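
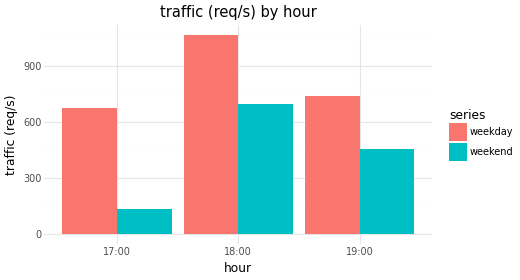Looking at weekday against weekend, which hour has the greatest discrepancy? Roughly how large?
17:00: weekday ≈ 700, weekend ≈ 100 → gap ≈ 600. Next-largest (18:00) is only ≈ 400.

17:00, ≈ 600 req/s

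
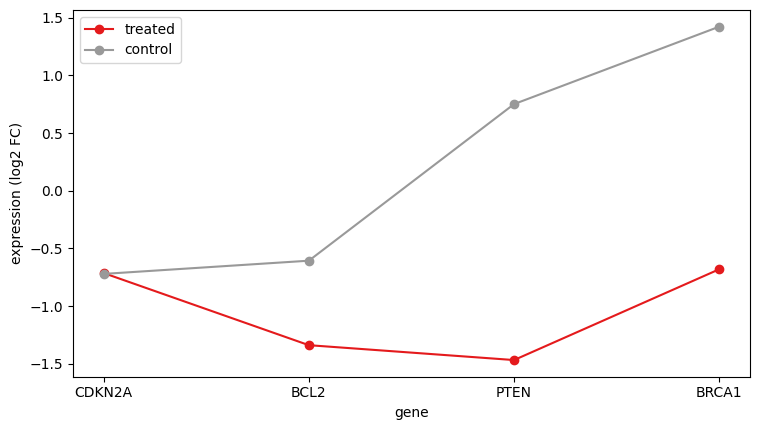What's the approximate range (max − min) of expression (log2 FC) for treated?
≈ 1.0

Max BRCA1 ≈ -0.5, min PTEN ≈ -1.5; range ≈ 1.0.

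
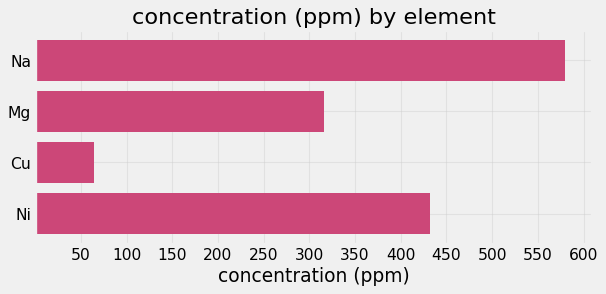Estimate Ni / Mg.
Ni ≈ 450, Mg ≈ 300; 450/300 ≈ 1.5.

≈ 1.5×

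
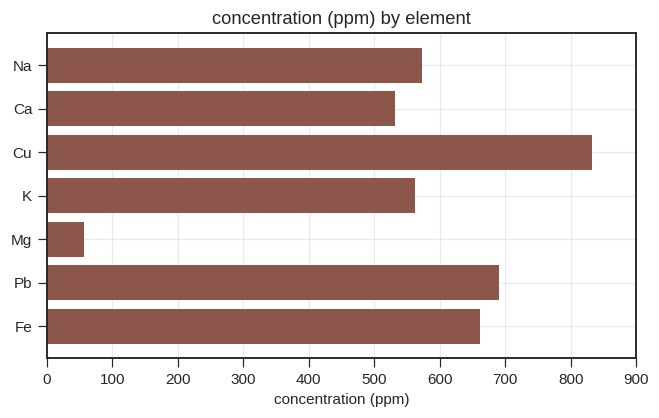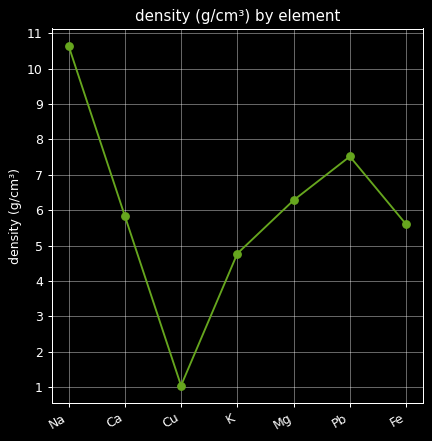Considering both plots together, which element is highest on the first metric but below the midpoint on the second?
Chart 2 median density (g/cm³) ≈ 6; below-median elements: Cu, K, Fe. Among those, Cu has the highest concentration (ppm) (≈ 800).

Cu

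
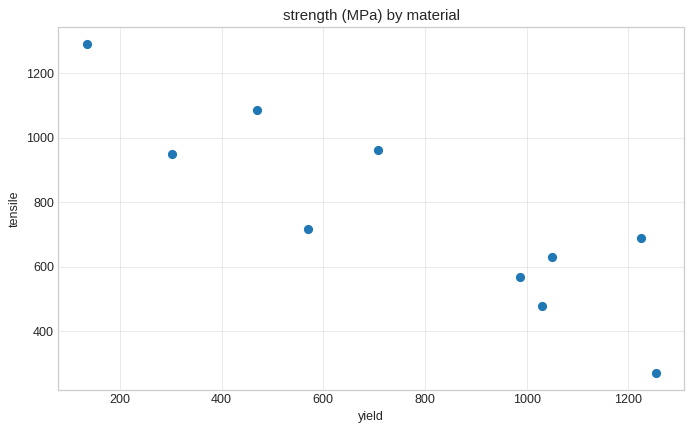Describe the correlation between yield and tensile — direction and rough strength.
Points are negatively correlated; strong (|r| ≈ 0.9).

negative, strong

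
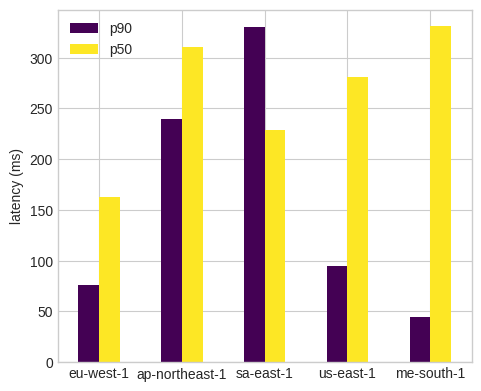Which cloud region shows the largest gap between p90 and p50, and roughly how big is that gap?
me-south-1, ≈ 300 ms

me-south-1: p90 ≈ 50, p50 ≈ 350 → gap ≈ 300. Next-largest (us-east-1) is only ≈ 200.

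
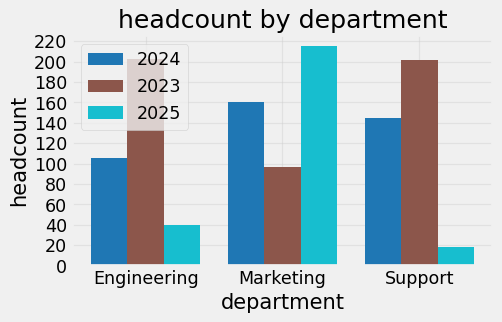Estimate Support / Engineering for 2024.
Support ≈ 140, Engineering ≈ 100; 140/100 ≈ 1.4.

≈ 1.4×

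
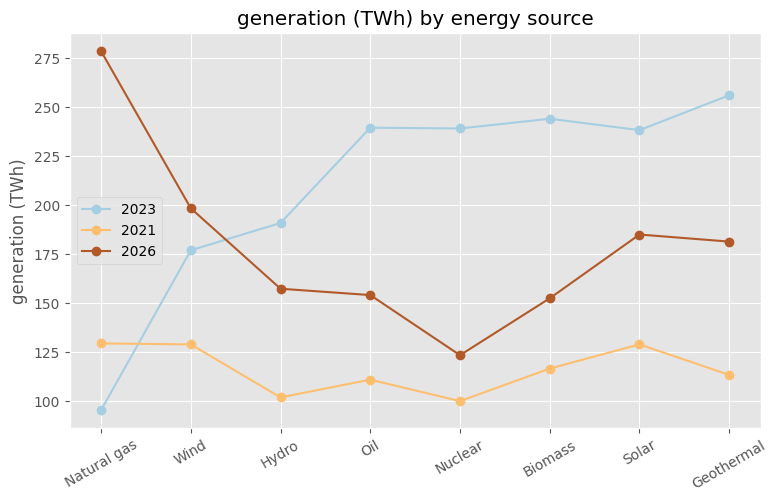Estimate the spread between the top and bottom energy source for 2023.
Max Geothermal ≈ 260, min Natural gas ≈ 100; range ≈ 160.

≈ 160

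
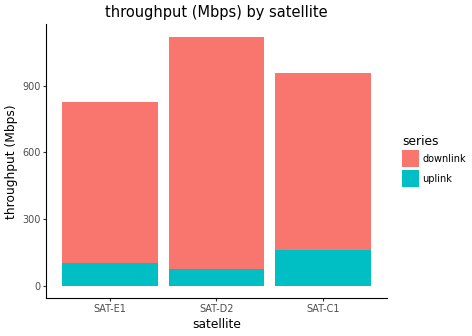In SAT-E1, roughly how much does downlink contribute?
downlink top ≈ 800, bottom ≈ 100; segment ≈ 700.

≈ 700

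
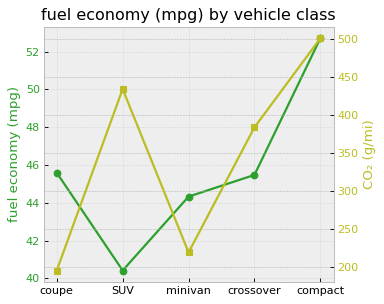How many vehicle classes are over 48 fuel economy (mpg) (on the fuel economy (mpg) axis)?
1

Above 48: compact.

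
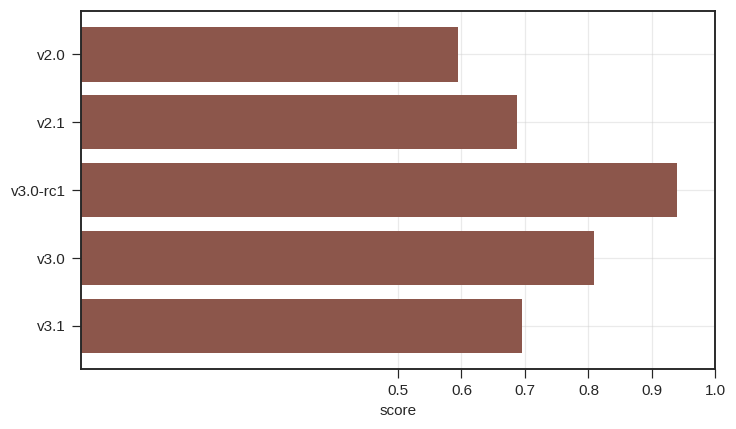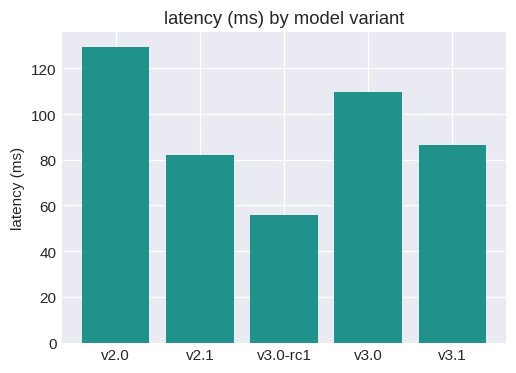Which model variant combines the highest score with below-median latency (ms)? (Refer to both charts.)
Chart 2 median latency (ms) ≈ 80; below-median model variants: v2.1, v3.0-rc1. Among those, v3.0-rc1 has the highest score (≈ 0.9).

v3.0-rc1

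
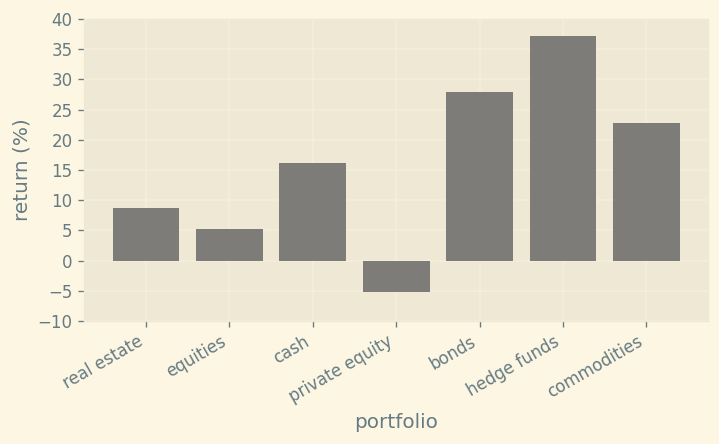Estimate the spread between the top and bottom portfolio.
≈ 40

Max hedge funds ≈ 35, min private equity ≈ -5; range ≈ 40.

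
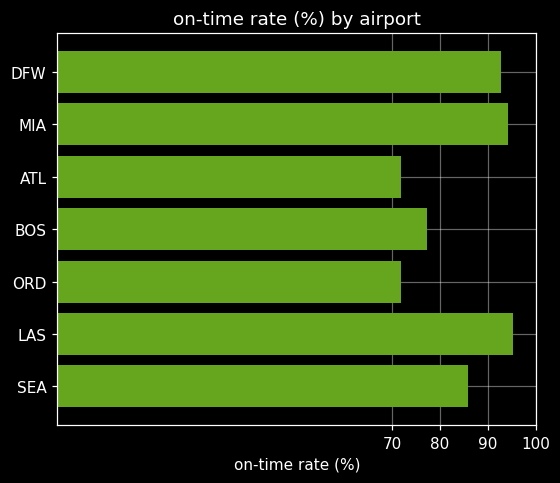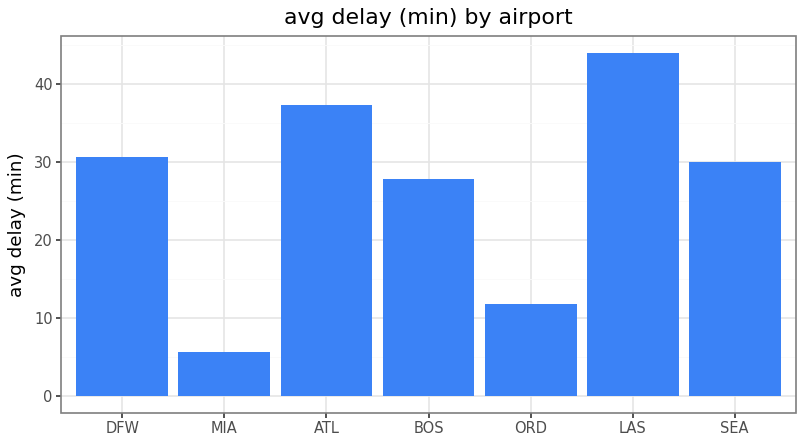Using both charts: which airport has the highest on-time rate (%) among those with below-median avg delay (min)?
Chart 2 median avg delay (min) ≈ 30; below-median airports: MIA, BOS, ORD. Among those, MIA has the highest on-time rate (%) (≈ 90).

MIA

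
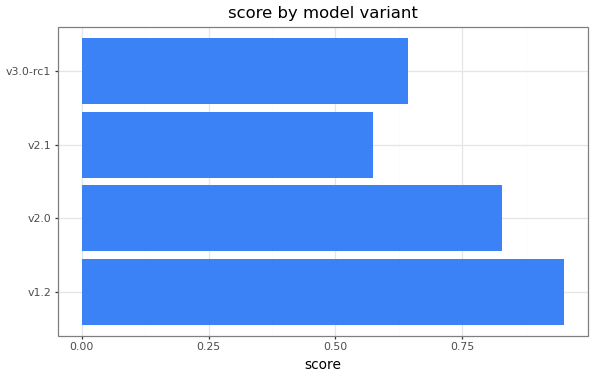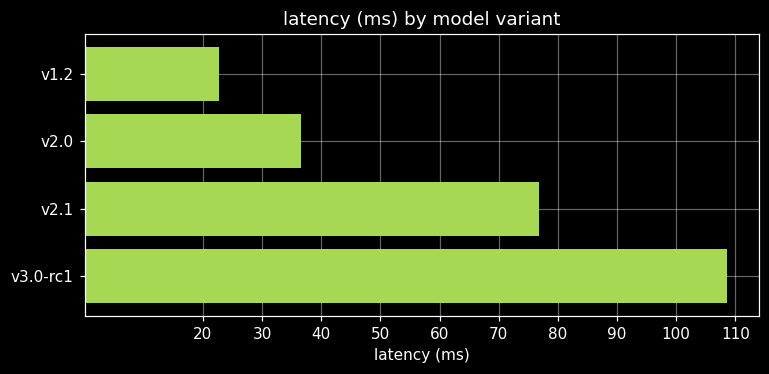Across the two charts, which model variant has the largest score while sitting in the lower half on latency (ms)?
v1.2

Chart 2 median latency (ms) ≈ 60; below-median model variants: v1.2, v2.0. Among those, v1.2 has the highest score (≈ 1).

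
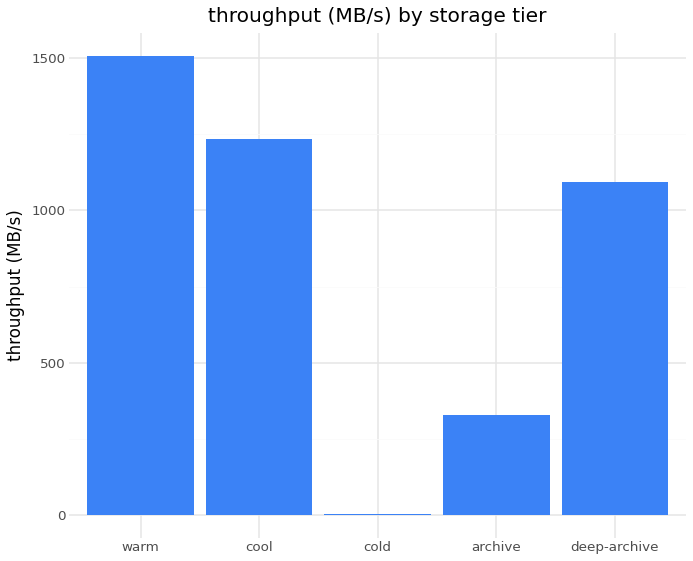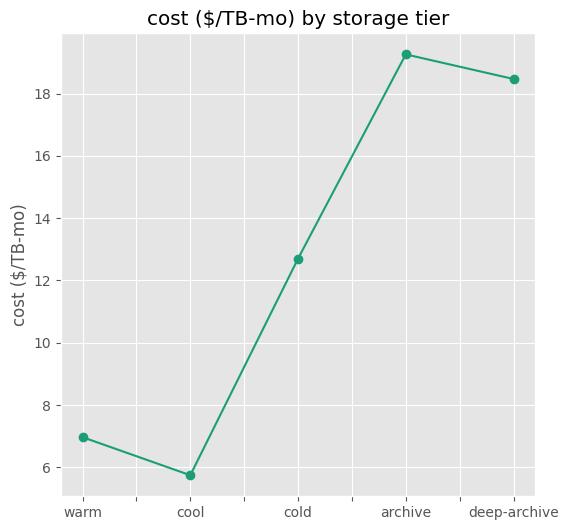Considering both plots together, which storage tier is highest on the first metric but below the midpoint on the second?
Chart 2 median cost ($/TB-mo) ≈ 12; below-median storage tiers: warm, cool. Among those, warm has the highest throughput (MB/s) (≈ 1600).

warm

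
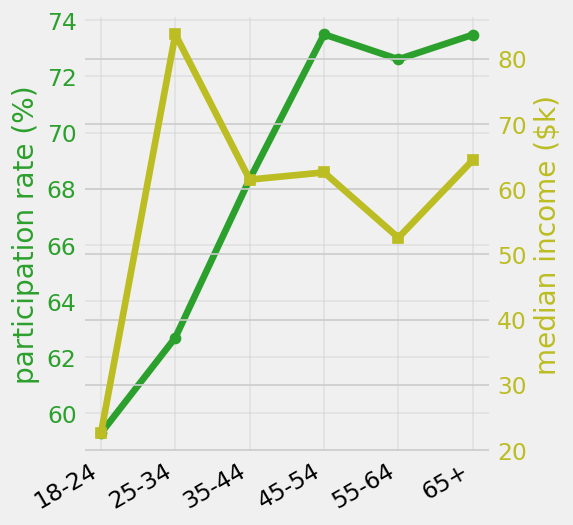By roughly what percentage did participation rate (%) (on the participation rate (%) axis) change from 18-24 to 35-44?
≈ +13.3%

18-24 ≈ 60, 35-44 ≈ 68; (68 − 60) / 60 ≈ +13.3%.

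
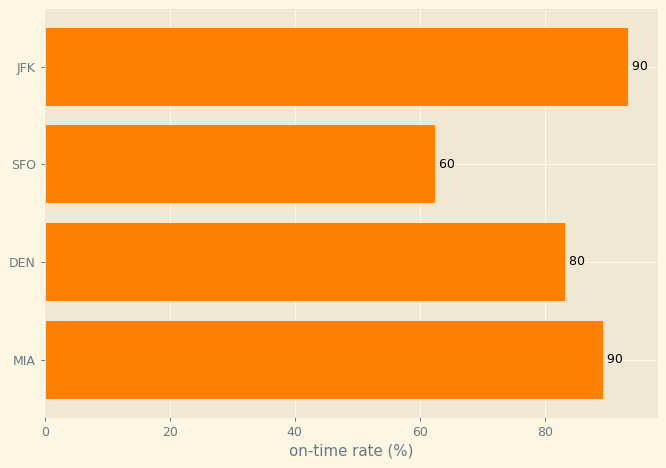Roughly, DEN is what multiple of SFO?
DEN ≈ 80, SFO ≈ 60; 80/60 ≈ 1.33.

≈ 1.33×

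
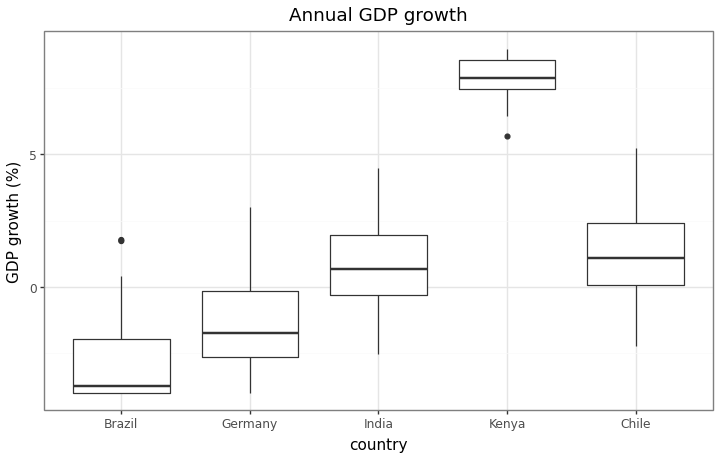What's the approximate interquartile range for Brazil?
Q3 ≈ -2, Q1 ≈ -4; IQR ≈ 2.

≈ 2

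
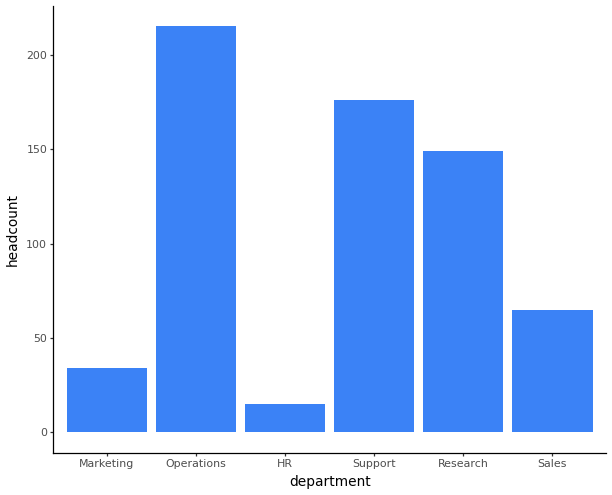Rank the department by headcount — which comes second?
Top 3: Operations ≈ 220, Support ≈ 180, Research ≈ 140.

Support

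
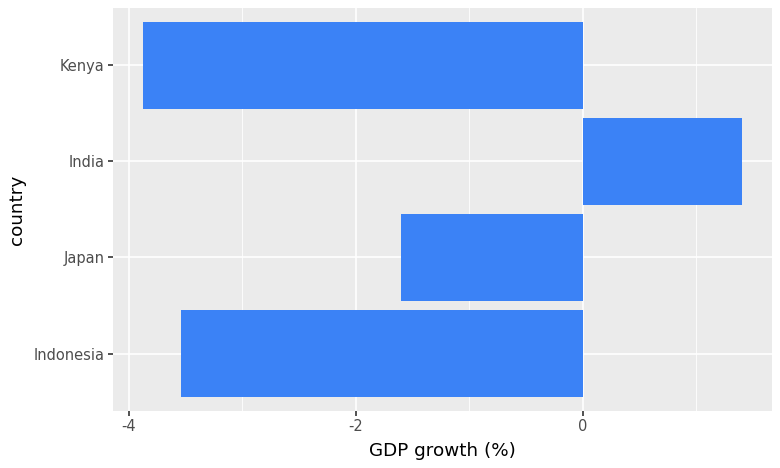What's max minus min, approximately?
Max India ≈ 1.5, min Kenya ≈ -4.0; range ≈ 5.5.

≈ 5.5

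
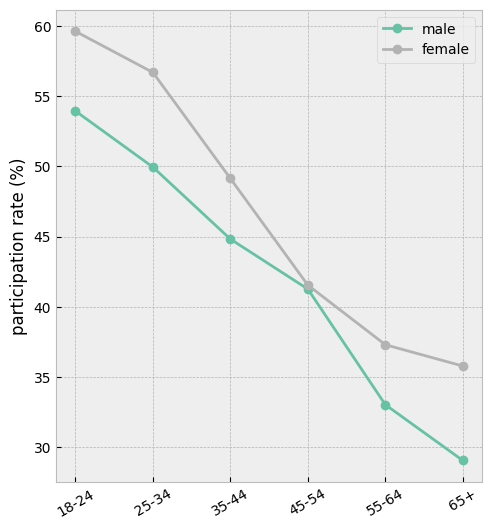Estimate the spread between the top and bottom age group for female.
≈ 25

Max 18-24 ≈ 60, min 65+ ≈ 35; range ≈ 25.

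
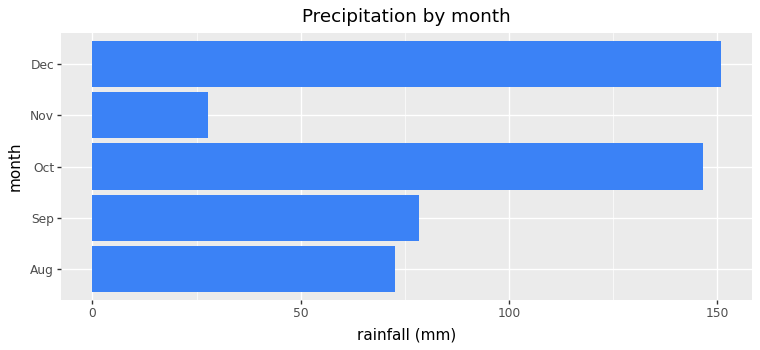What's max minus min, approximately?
Max Dec ≈ 160, min Nov ≈ 20; range ≈ 140.

≈ 140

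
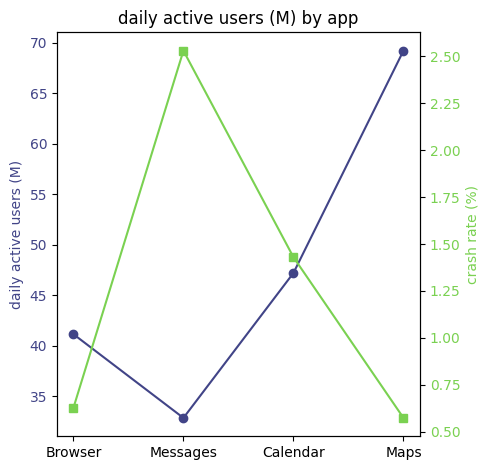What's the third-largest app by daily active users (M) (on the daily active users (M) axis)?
Browser

Top 4 (on the daily active users (M) axis): Maps ≈ 70, Calendar ≈ 45, Browser ≈ 40, Messages ≈ 35.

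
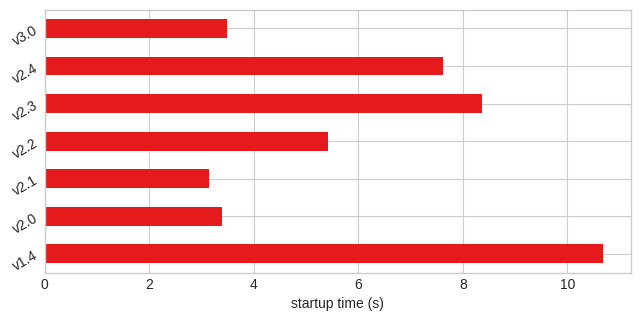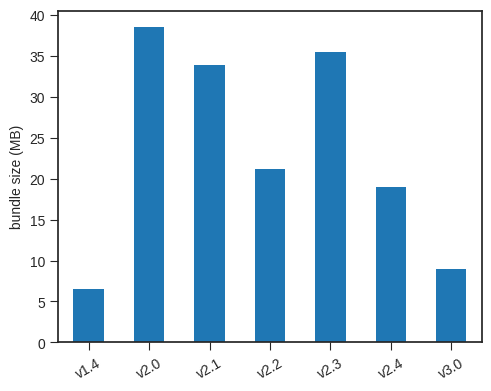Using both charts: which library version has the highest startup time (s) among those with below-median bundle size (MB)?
v1.4

Chart 2 median bundle size (MB) ≈ 20; below-median library versions: v1.4, v2.4, v3.0. Among those, v1.4 has the highest startup time (s) (≈ 11).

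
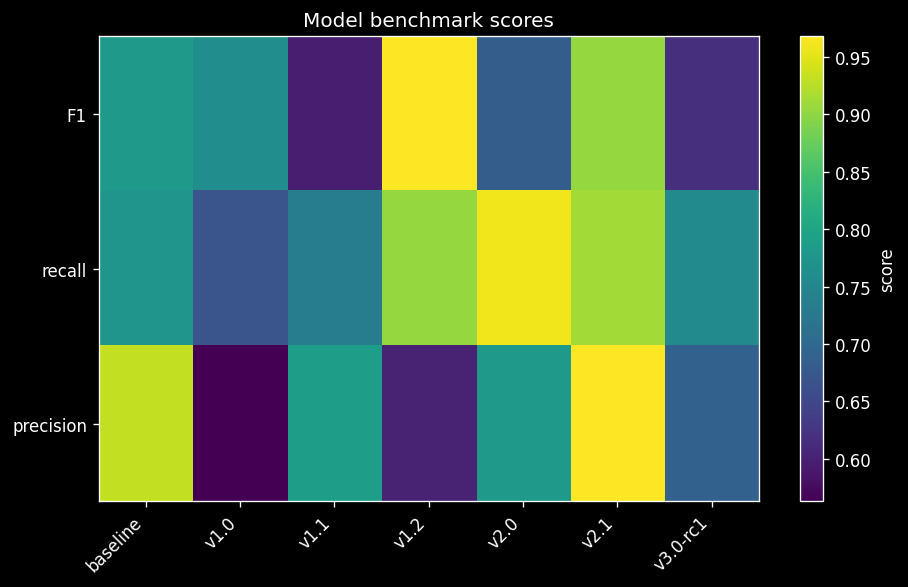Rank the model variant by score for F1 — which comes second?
v2.1

Top 3 for F1: v1.2 ≈ 0.95, v2.1 ≈ 0.90, baseline ≈ 0.80.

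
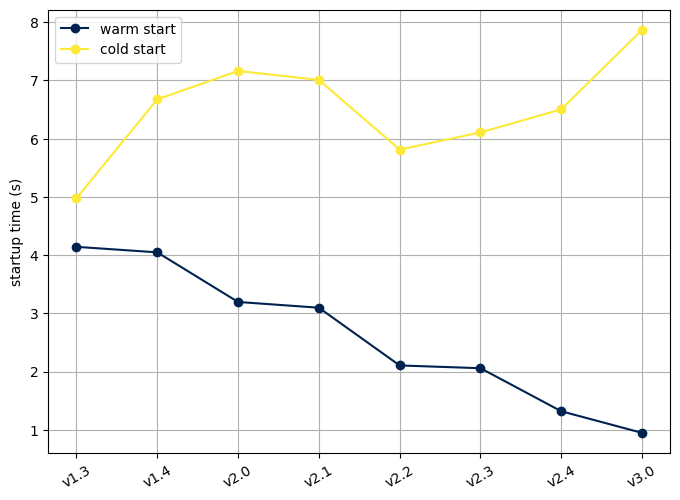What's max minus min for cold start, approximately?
≈ 3

Max v3.0 ≈ 8, min v1.3 ≈ 5; range ≈ 3.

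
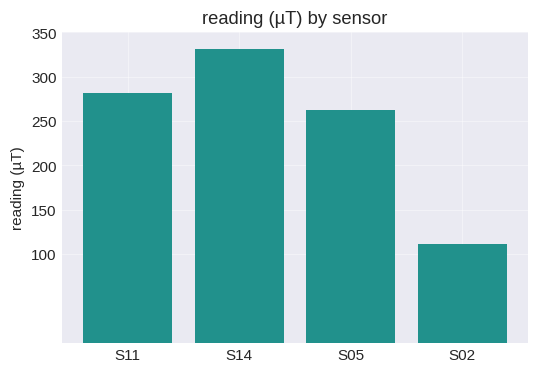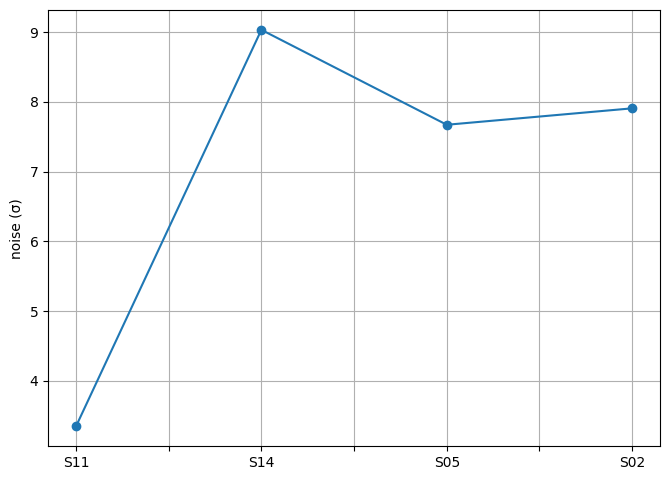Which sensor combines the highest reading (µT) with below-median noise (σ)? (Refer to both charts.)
Chart 2 median noise (σ) ≈ 8; below-median sensors: S11, S05. Among those, S11 has the highest reading (µT) (≈ 300).

S11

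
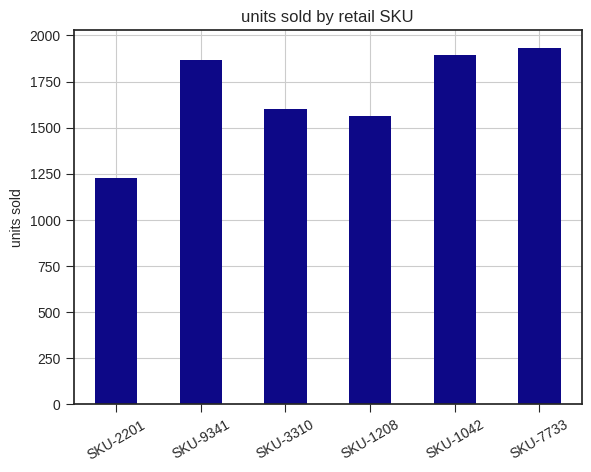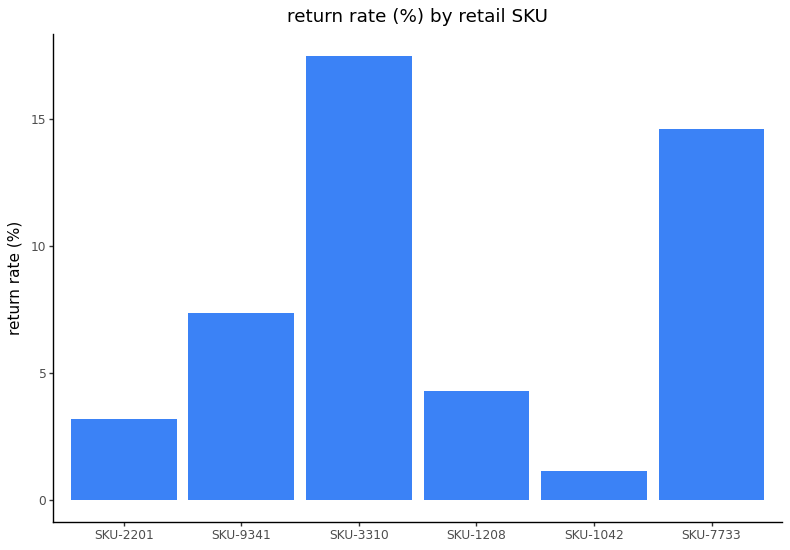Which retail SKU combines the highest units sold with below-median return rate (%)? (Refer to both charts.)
SKU-1042

Chart 2 median return rate (%) ≈ 6; below-median retail SKUs: SKU-2201, SKU-1208, SKU-1042. Among those, SKU-1042 has the highest units sold (≈ 1800).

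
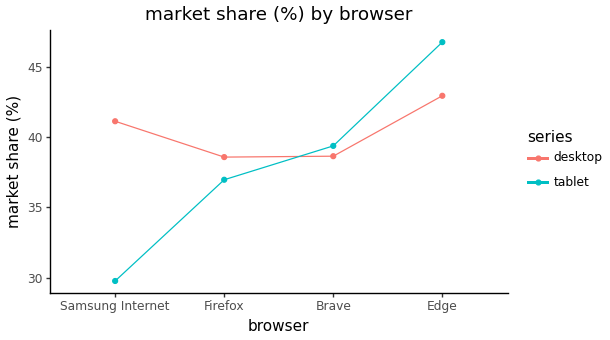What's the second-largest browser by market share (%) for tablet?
Brave

Top 3 for tablet: Edge ≈ 46, Brave ≈ 40, Firefox ≈ 36.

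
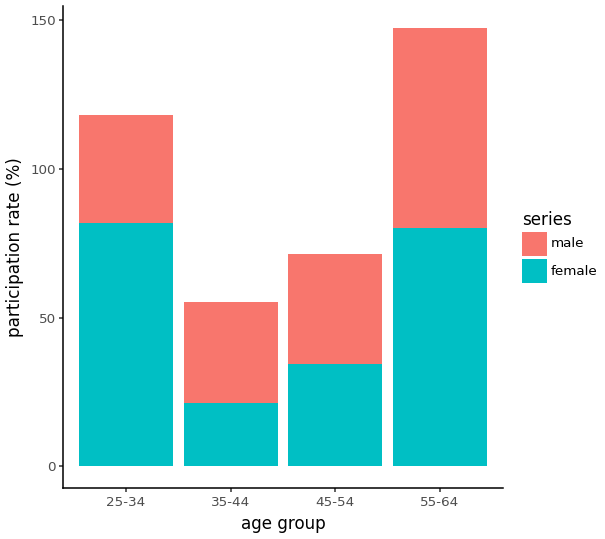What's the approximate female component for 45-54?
female top ≈ 40, bottom ≈ 0; segment ≈ 40.

≈ 40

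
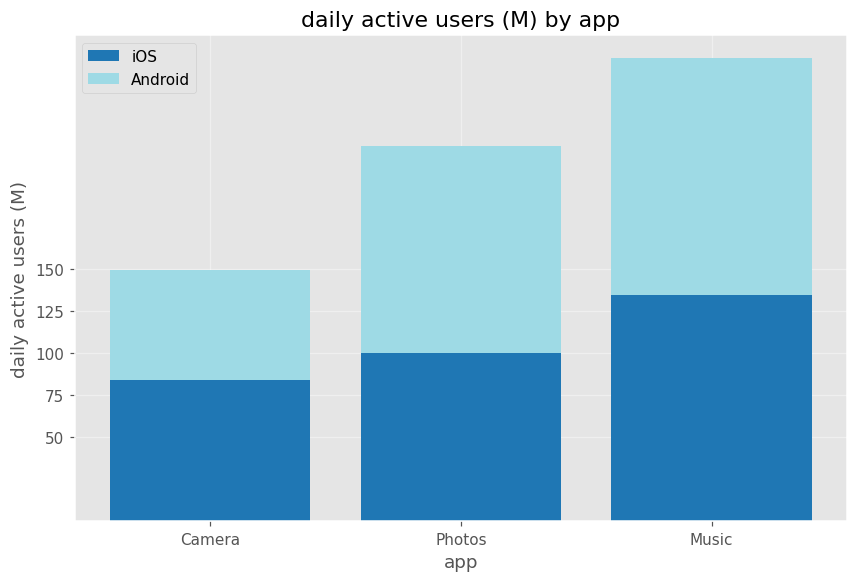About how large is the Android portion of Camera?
≈ 75

Android top ≈ 150, bottom ≈ 75; segment ≈ 75.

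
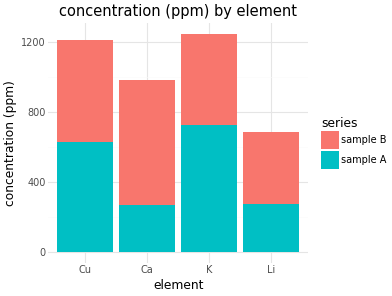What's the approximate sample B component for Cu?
sample B top ≈ 1200, bottom ≈ 600; segment ≈ 600.

≈ 600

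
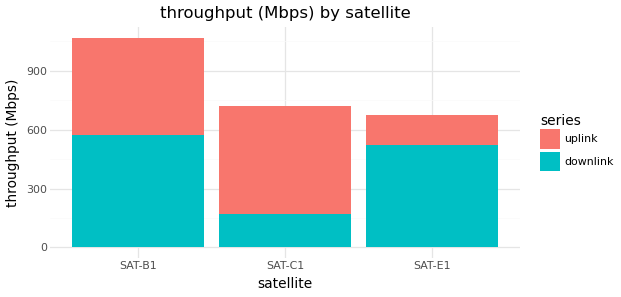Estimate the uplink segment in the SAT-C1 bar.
uplink top ≈ 700, bottom ≈ 200; segment ≈ 500.

≈ 500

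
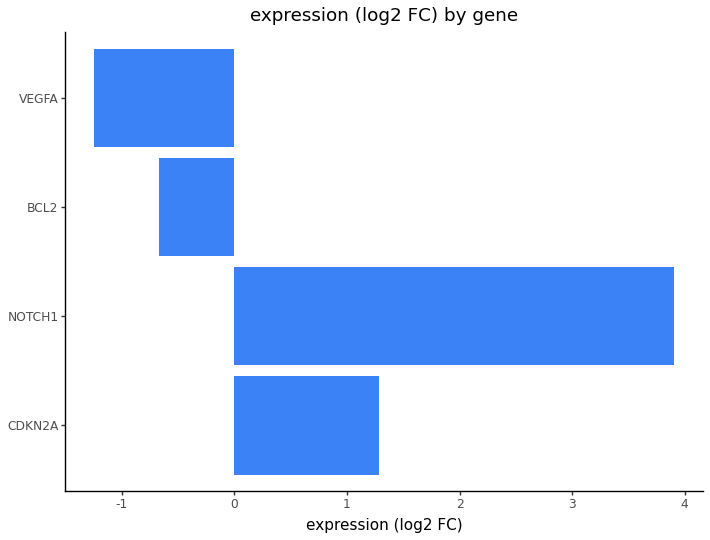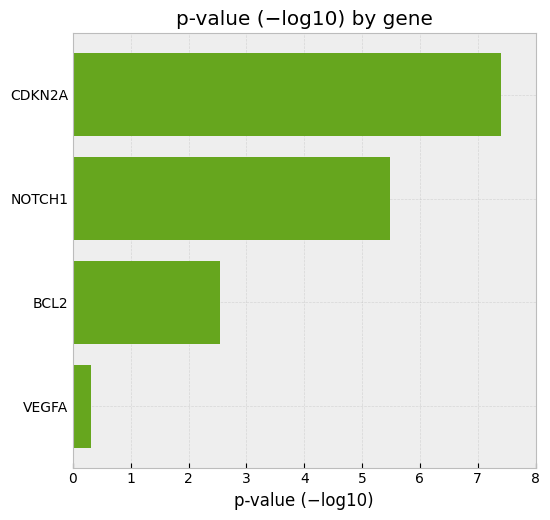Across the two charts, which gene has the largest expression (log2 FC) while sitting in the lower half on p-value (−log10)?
Chart 2 median p-value (−log10) ≈ 4; below-median genes: BCL2, VEGFA. Among those, BCL2 has the highest expression (log2 FC) (≈ -0.5).

BCL2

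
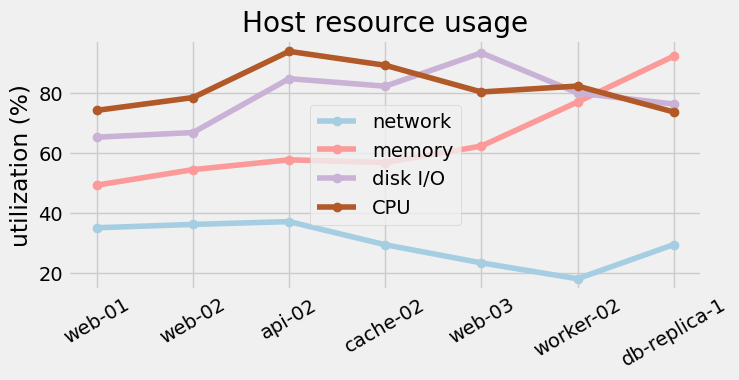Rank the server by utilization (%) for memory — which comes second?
worker-02

Top 3 for memory: db-replica-1 ≈ 90, worker-02 ≈ 80, web-03 ≈ 60.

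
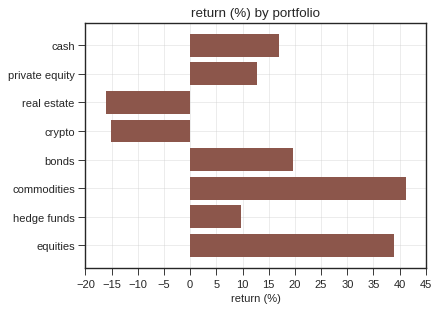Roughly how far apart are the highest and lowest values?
Max commodities ≈ 40, min real estate ≈ -15; range ≈ 55.

≈ 55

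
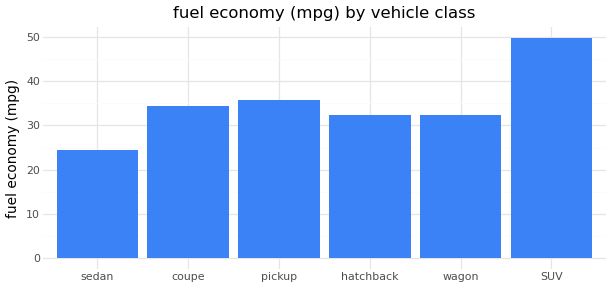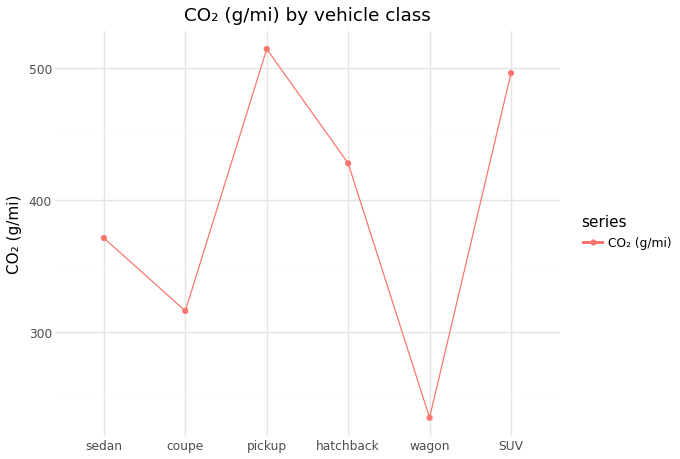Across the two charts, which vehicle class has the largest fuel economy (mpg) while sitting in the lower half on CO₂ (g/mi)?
coupe

Chart 2 median CO₂ (g/mi) ≈ 400; below-median vehicle classes: sedan, coupe, wagon. Among those, coupe has the highest fuel economy (mpg) (≈ 35).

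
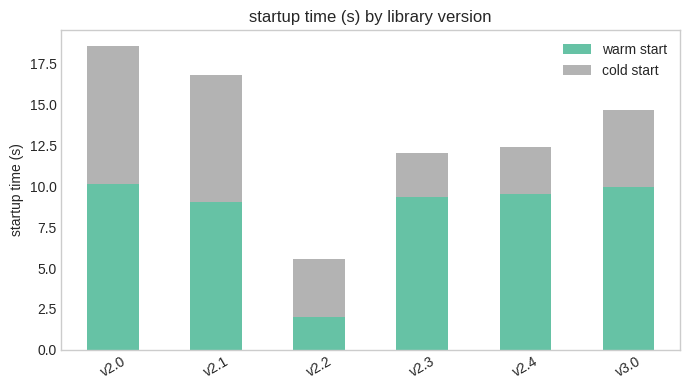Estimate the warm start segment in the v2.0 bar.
≈ 10

warm start top ≈ 10, bottom ≈ 0; segment ≈ 10.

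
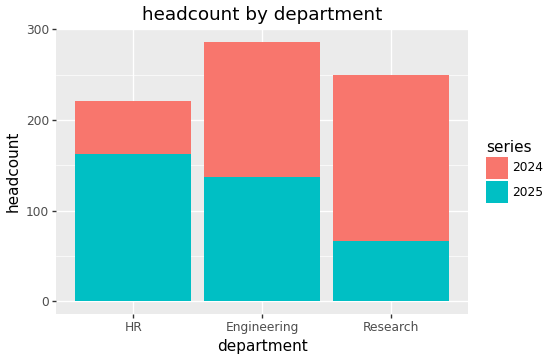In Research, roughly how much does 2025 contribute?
≈ 75

2025 top ≈ 75, bottom ≈ 0; segment ≈ 75.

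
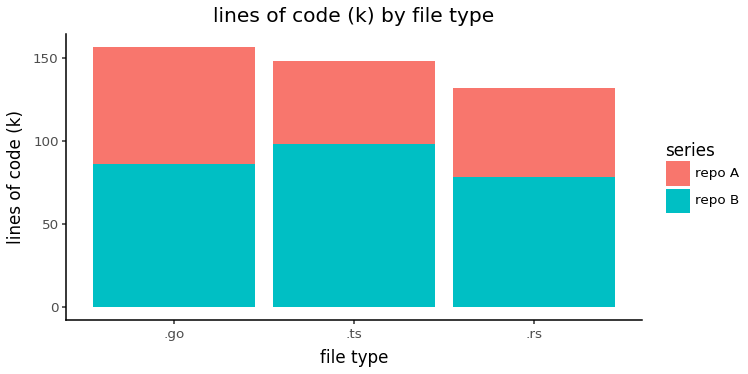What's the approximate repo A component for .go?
repo A top ≈ 160, bottom ≈ 80; segment ≈ 80.

≈ 80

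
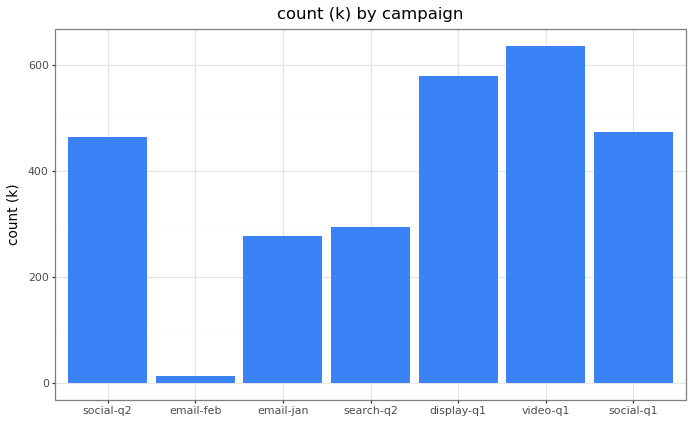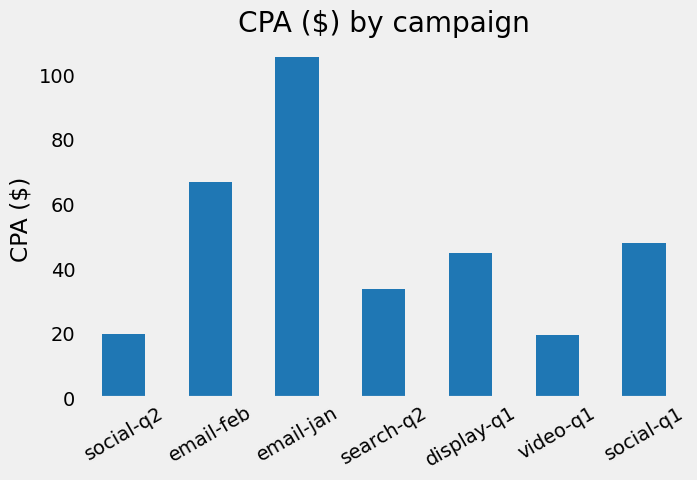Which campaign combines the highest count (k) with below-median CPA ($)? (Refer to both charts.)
Chart 2 median CPA ($) ≈ 50; below-median campaigns: social-q2, search-q2, video-q1. Among those, video-q1 has the highest count (k) (≈ 600).

video-q1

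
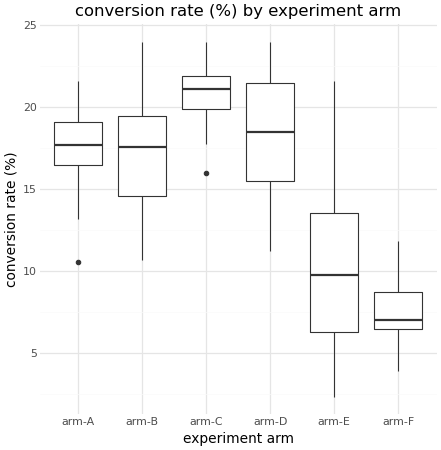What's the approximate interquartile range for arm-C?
Q3 ≈ 22, Q1 ≈ 20; IQR ≈ 2.

≈ 2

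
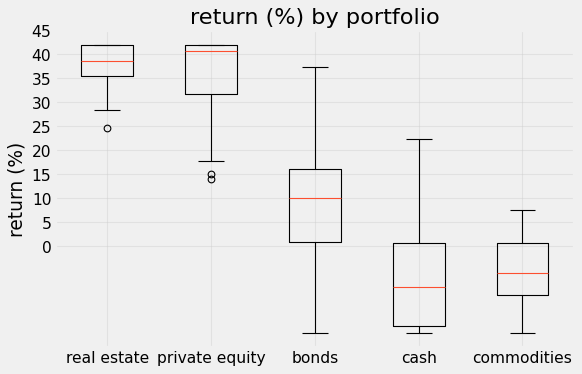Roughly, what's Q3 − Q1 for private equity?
Q3 ≈ 40, Q1 ≈ 30; IQR ≈ 10.

≈ 10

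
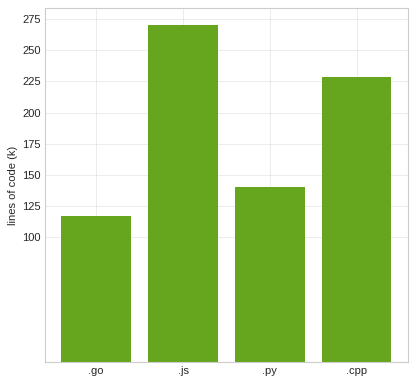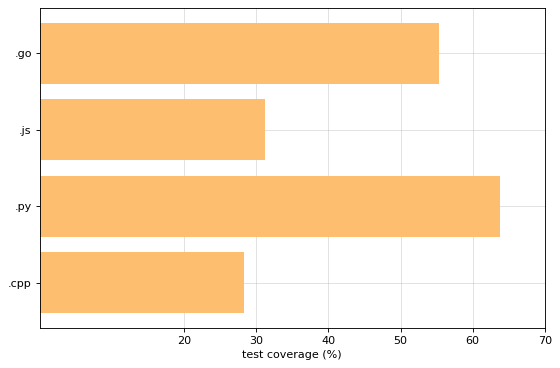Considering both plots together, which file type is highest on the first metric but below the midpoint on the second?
Chart 2 median test coverage (%) ≈ 40; below-median file types: .js, .cpp. Among those, .js has the highest lines of code (k) (≈ 275).

.js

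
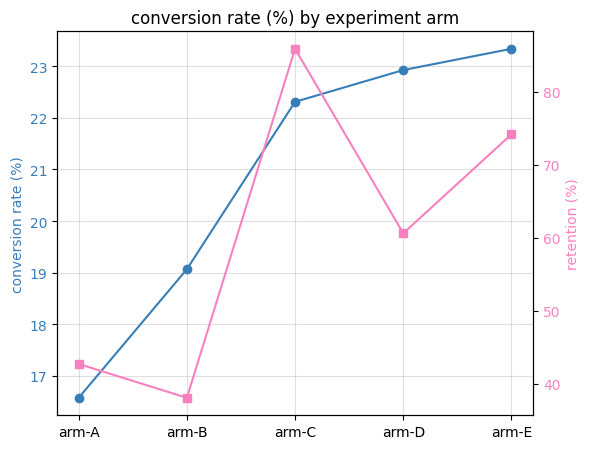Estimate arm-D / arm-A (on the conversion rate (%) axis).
≈ 1.35×

arm-D ≈ 23, arm-A ≈ 17; 23/17 ≈ 1.35.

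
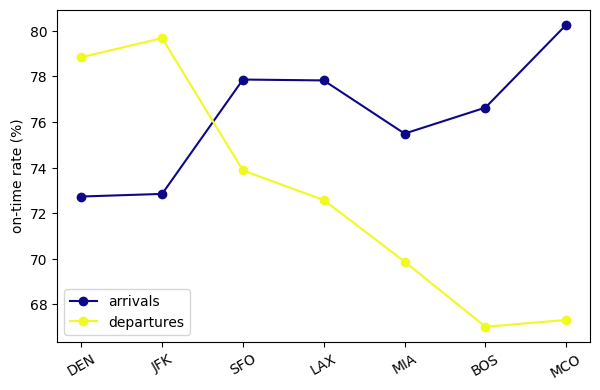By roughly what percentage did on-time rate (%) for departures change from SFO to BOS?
SFO ≈ 74, BOS ≈ 68; (68 − 74) / 74 ≈ -8.1%.

≈ -8.1%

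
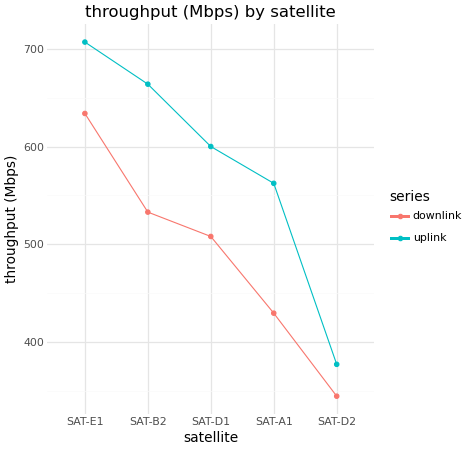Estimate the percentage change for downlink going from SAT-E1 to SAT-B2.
SAT-E1 ≈ 650, SAT-B2 ≈ 550; (550 − 650) / 650 ≈ -15.4%.

≈ -15.4%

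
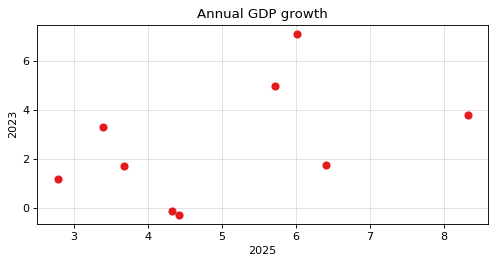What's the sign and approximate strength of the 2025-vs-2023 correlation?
positive, moderate

Points are positively correlated; moderate (|r| ≈ 0.5).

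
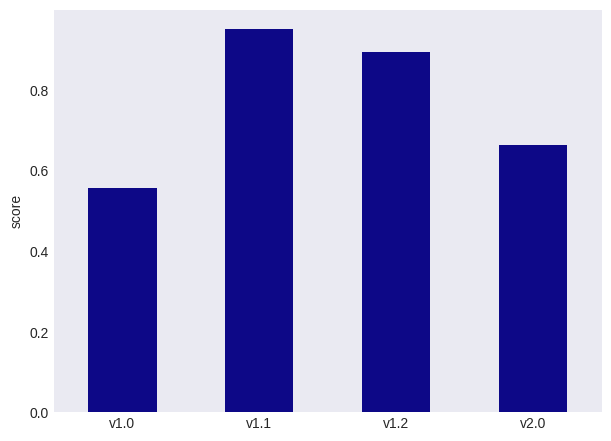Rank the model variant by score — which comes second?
Top 3: v1.1 ≈ 1.0, v1.2 ≈ 0.9, v2.0 ≈ 0.7.

v1.2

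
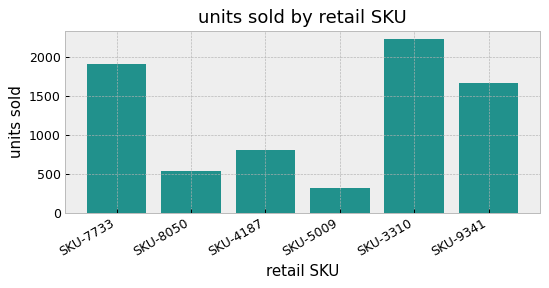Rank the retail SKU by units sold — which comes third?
Top 4: SKU-3310 ≈ 2200, SKU-7733 ≈ 2000, SKU-9341 ≈ 1600, SKU-4187 ≈ 800.

SKU-9341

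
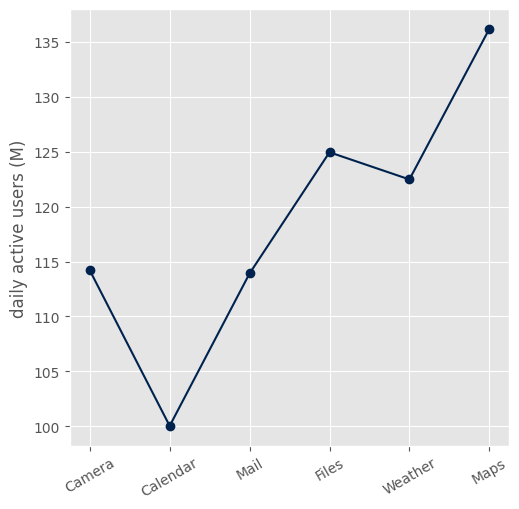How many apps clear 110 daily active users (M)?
Above 110: Camera, Mail, Files, Weather, Maps.

5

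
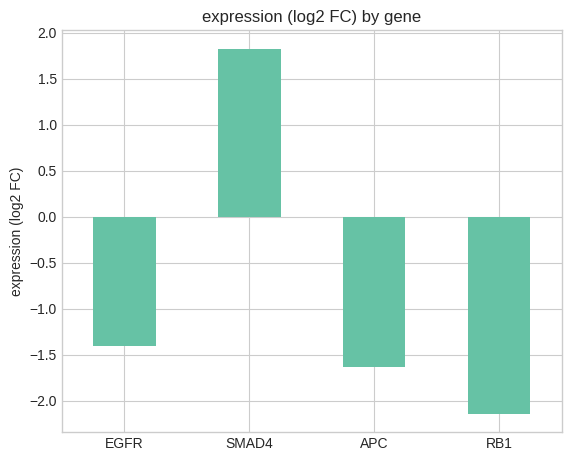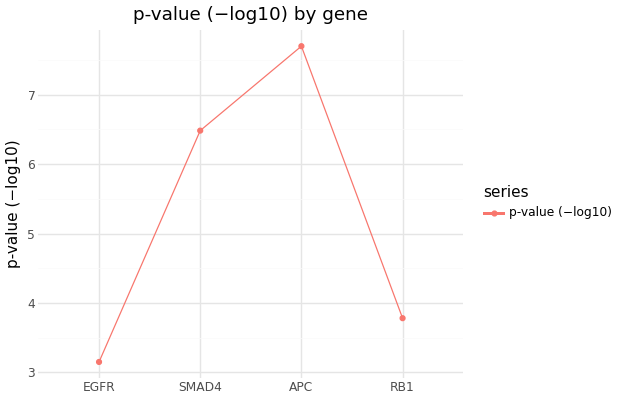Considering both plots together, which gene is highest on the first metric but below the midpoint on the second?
Chart 2 median p-value (−log10) ≈ 5; below-median genes: EGFR, RB1. Among those, EGFR has the highest expression (log2 FC) (≈ -1.4).

EGFR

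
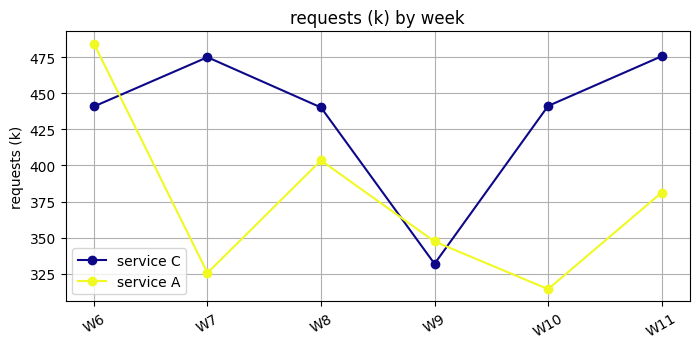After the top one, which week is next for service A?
Top 3 for service A: W6 ≈ 480, W8 ≈ 400, W11 ≈ 380.

W8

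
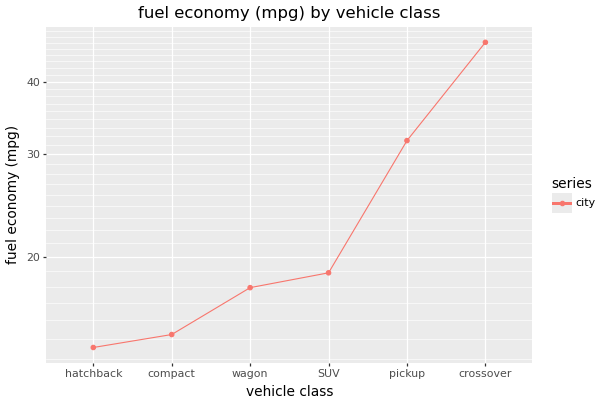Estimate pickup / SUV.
≈ 1.5×

pickup ≈ 30, SUV ≈ 20; 30/20 ≈ 1.5.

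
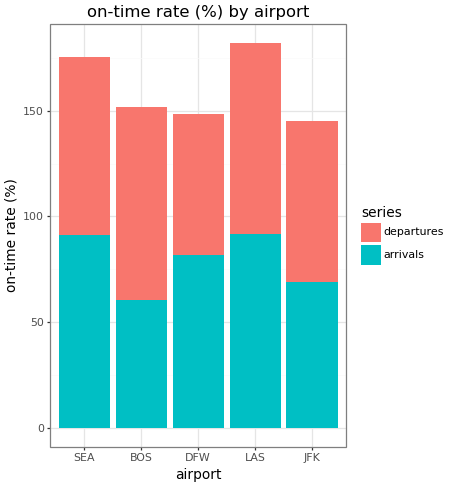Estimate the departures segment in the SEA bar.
departures top ≈ 180, bottom ≈ 100; segment ≈ 80.

≈ 80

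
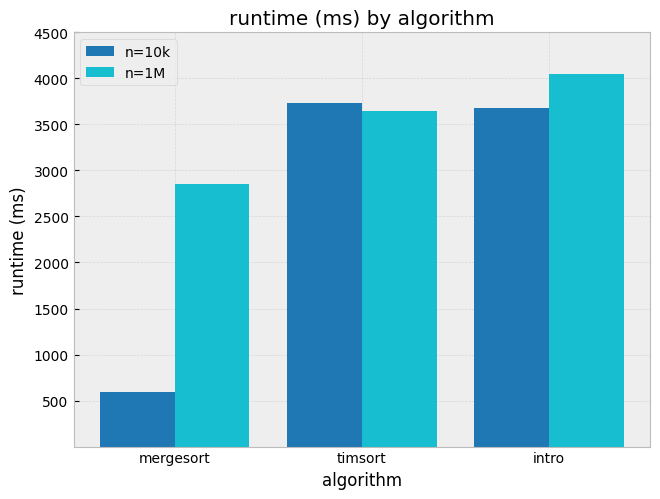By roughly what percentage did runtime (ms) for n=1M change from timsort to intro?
≈ +14.3%

timsort ≈ 3500, intro ≈ 4000; (4000 − 3500) / 3500 ≈ +14.3%.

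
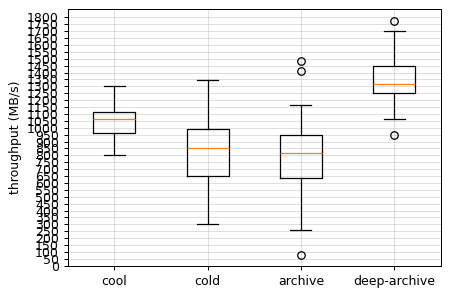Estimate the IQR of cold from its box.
≈ 350

Q3 ≈ 1000, Q1 ≈ 650; IQR ≈ 350.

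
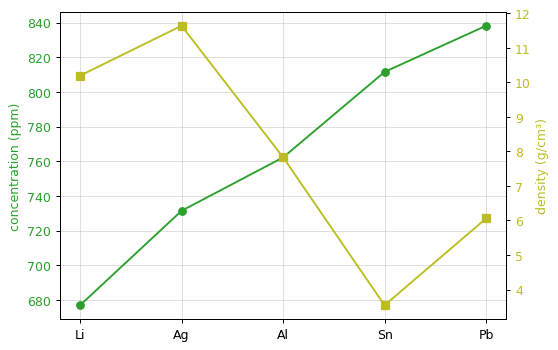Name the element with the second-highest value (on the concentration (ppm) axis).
Sn

Top 3 (on the concentration (ppm) axis): Pb ≈ 840, Sn ≈ 820, Al ≈ 760.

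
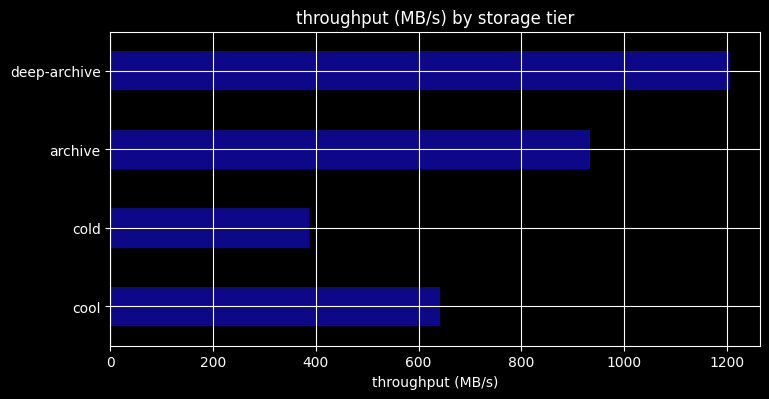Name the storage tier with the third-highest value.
cool

Top 4: deep-archive ≈ 1200, archive ≈ 1000, cool ≈ 600, cold ≈ 400.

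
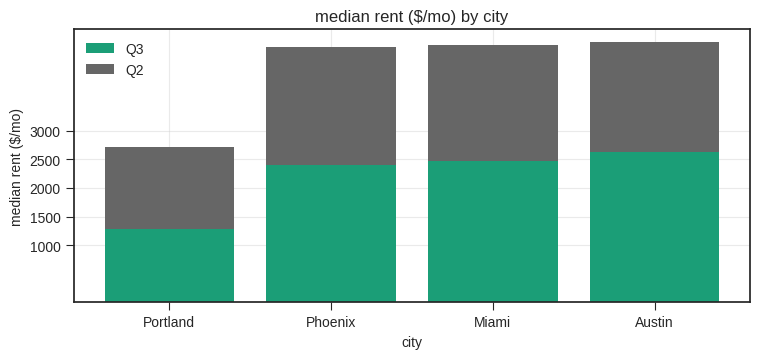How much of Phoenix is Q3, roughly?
Q3 top ≈ 2500, bottom ≈ 0; segment ≈ 2500.

≈ 2500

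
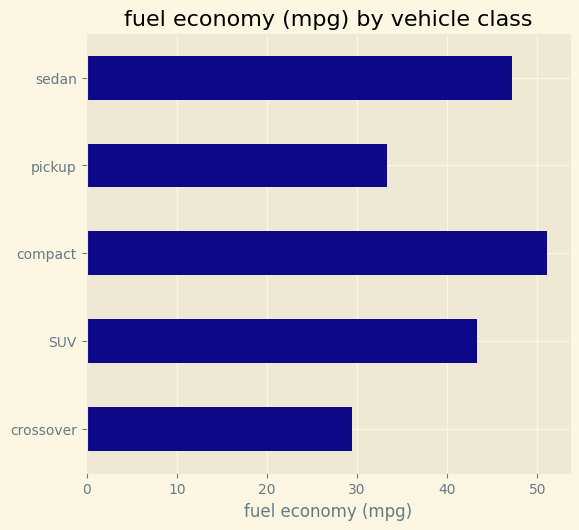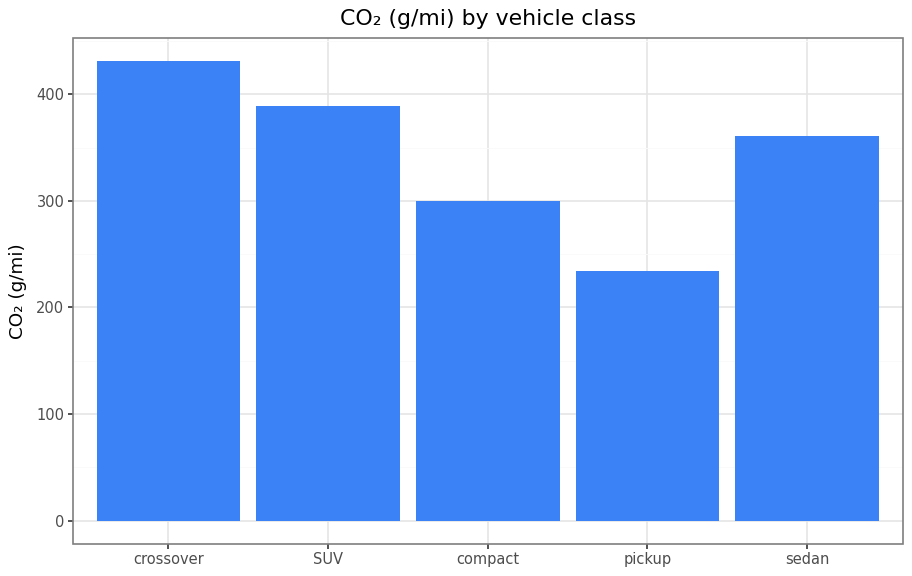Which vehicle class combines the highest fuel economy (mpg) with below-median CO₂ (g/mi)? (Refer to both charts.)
compact

Chart 2 median CO₂ (g/mi) ≈ 350; below-median vehicle classes: compact, pickup. Among those, compact has the highest fuel economy (mpg) (≈ 50).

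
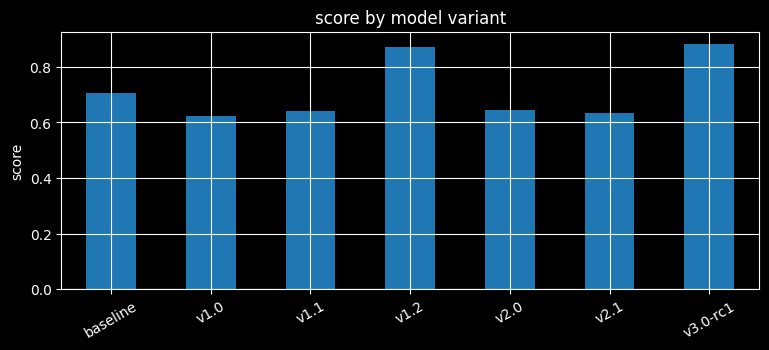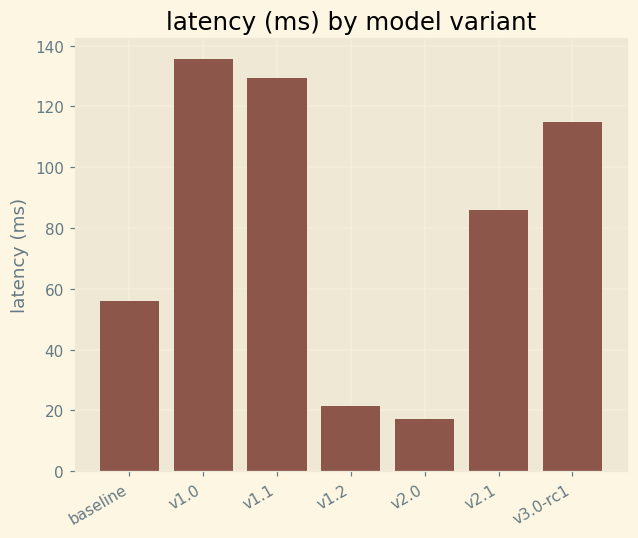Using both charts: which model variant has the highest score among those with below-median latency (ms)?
v1.2

Chart 2 median latency (ms) ≈ 80; below-median model variants: baseline, v1.2, v2.0. Among those, v1.2 has the highest score (≈ 0.9).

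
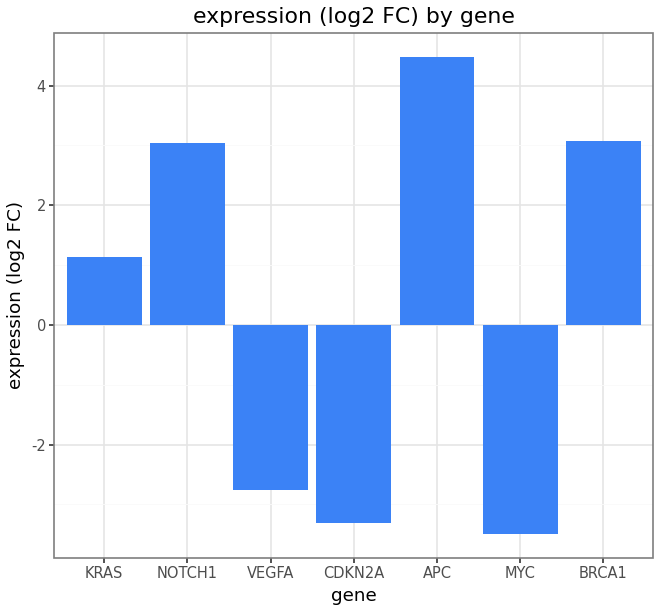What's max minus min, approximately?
Max APC ≈ 4, min MYC ≈ -3; range ≈ 7.

≈ 7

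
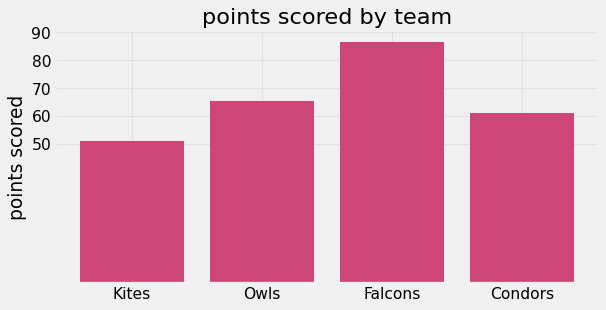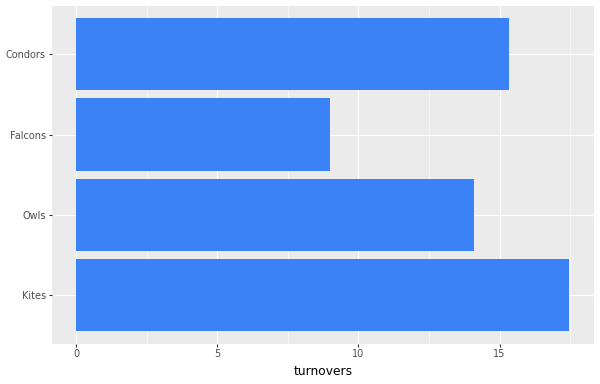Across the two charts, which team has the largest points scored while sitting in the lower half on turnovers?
Falcons

Chart 2 median turnovers ≈ 14; below-median teams: Owls, Falcons. Among those, Falcons has the highest points scored (≈ 90).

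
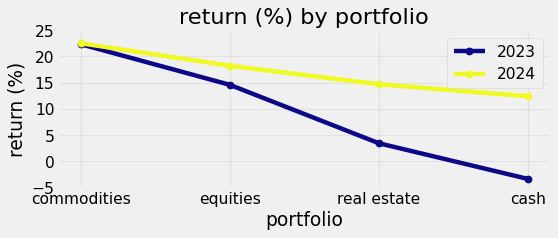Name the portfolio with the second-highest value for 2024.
equities

Top 3 for 2024: commodities ≈ 25, equities ≈ 20, real estate ≈ 15.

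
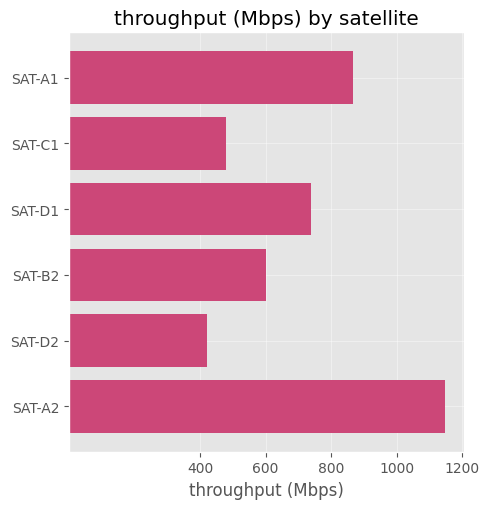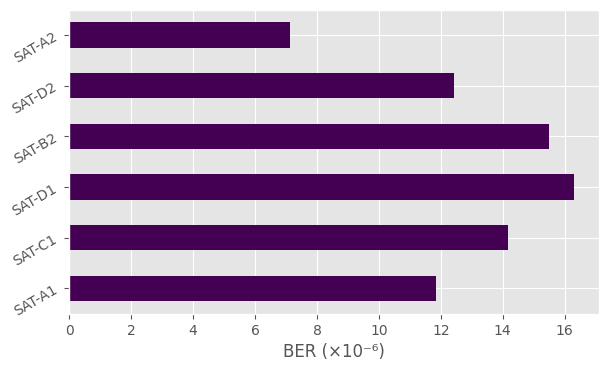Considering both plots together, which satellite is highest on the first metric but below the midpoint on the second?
Chart 2 median BER (×10⁻⁶) ≈ 14; below-median satellites: SAT-A1, SAT-D2, SAT-A2. Among those, SAT-A2 has the highest throughput (Mbps) (≈ 1200).

SAT-A2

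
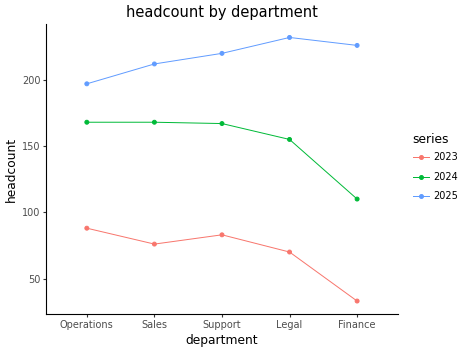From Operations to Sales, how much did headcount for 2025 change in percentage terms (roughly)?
Operations ≈ 200, Sales ≈ 220; (220 − 200) / 200 ≈ +10%.

≈ +10%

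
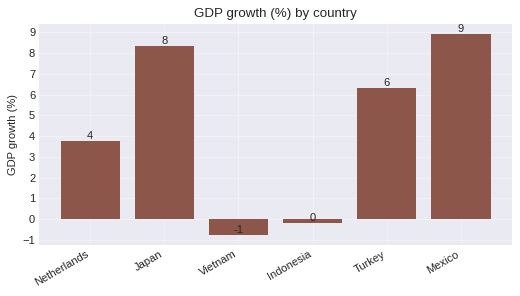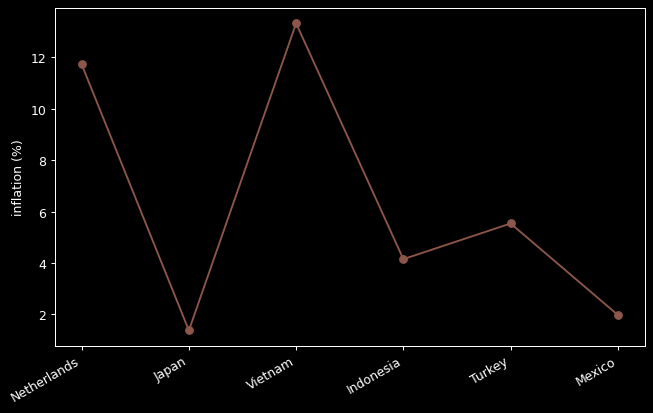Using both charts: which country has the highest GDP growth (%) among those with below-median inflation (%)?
Chart 2 median inflation (%) ≈ 4; below-median countries: Japan, Indonesia, Mexico. Among those, Mexico has the highest GDP growth (%) (≈ 9).

Mexico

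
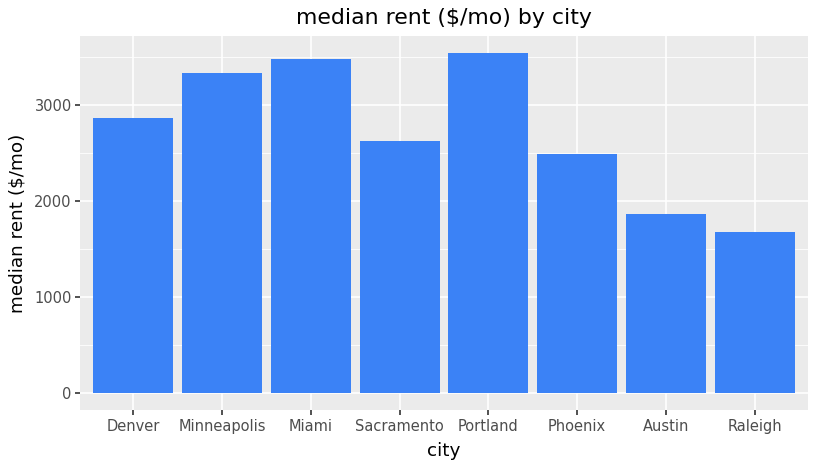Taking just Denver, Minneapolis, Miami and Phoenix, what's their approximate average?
≈ 3125

(3000 + 3500 + 3500 + 2500) / 4 ≈ 3125.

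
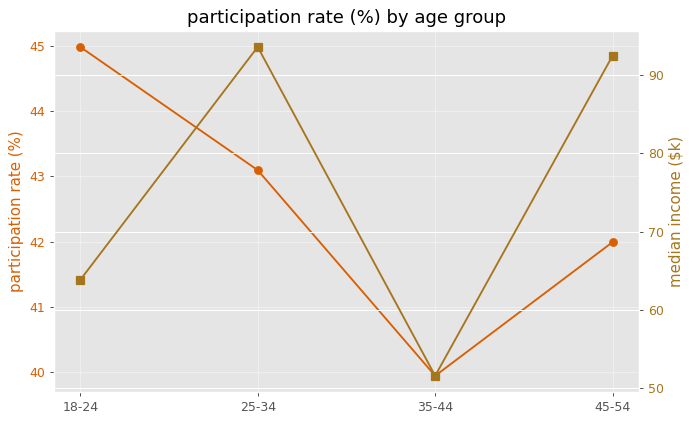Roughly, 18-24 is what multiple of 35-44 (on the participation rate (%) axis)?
≈ 1.12×

18-24 ≈ 45.0, 35-44 ≈ 40.0; 45.0/40.0 ≈ 1.12.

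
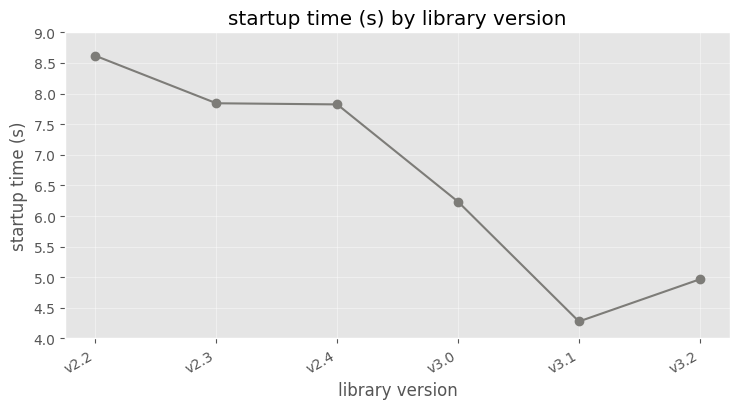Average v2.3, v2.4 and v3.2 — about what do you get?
≈ 7

(8.0 + 8.0 + 5.0) / 3 ≈ 7.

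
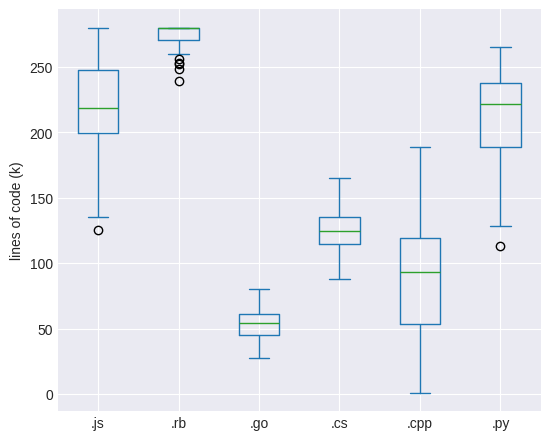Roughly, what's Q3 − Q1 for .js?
Q3 ≈ 240, Q1 ≈ 200; IQR ≈ 40.

≈ 40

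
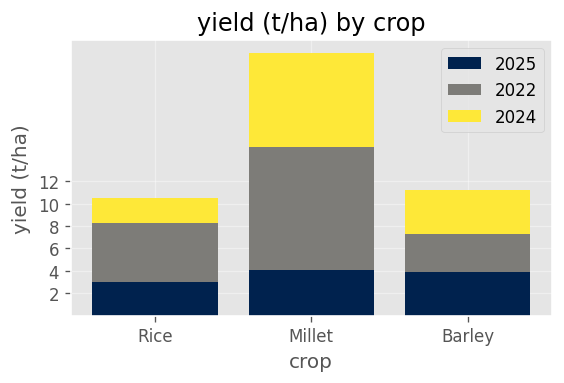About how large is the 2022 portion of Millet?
2022 top ≈ 16, bottom ≈ 4; segment ≈ 12.

≈ 12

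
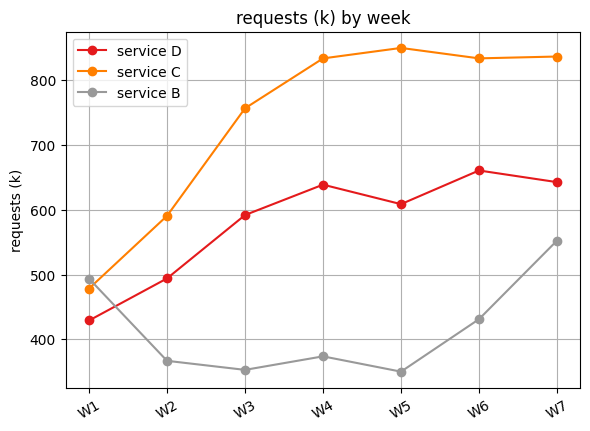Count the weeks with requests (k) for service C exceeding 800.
Above 800: W4, W5, W6, W7.

4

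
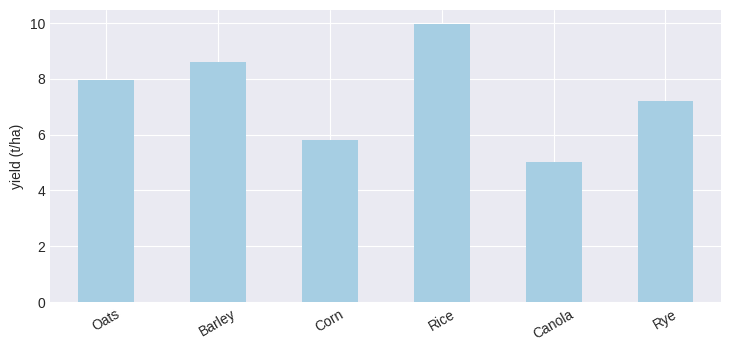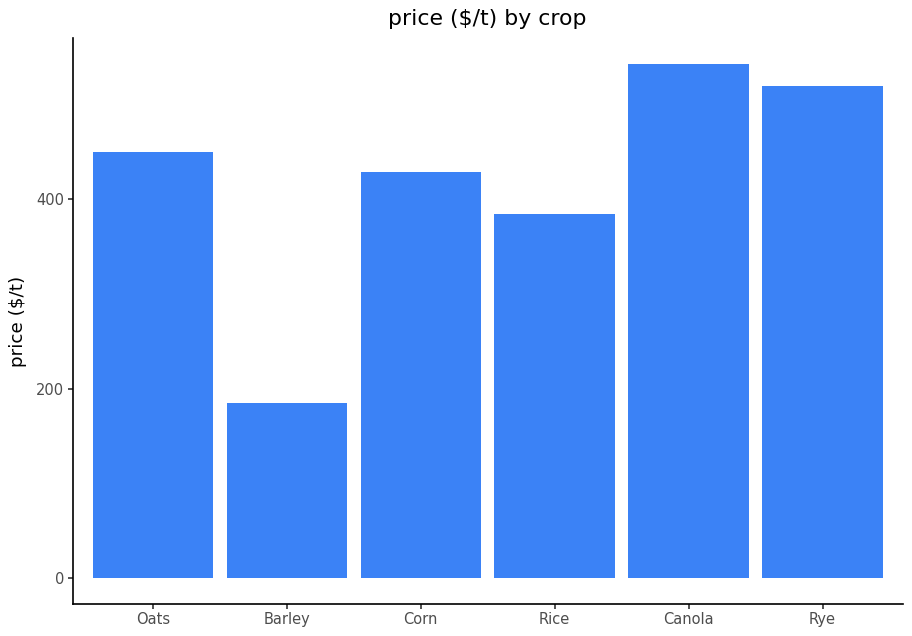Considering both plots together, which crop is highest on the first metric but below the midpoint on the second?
Chart 2 median price ($/t) ≈ 450; below-median crops: Barley, Corn, Rice. Among those, Rice has the highest yield (t/ha) (≈ 10).

Rice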